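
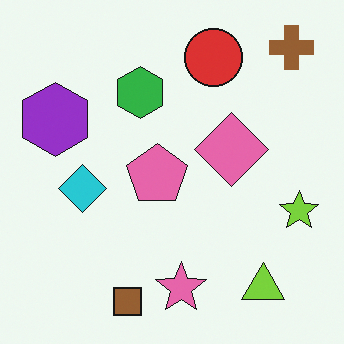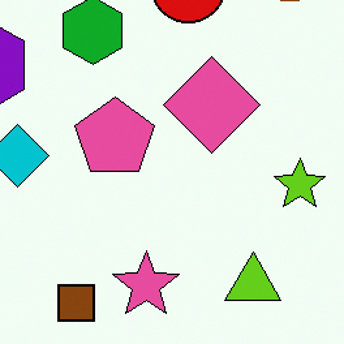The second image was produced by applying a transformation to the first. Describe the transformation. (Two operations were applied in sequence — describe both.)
The second image is the first given slightly increased contrast, then cropped to a modestly smaller region and rescaled.

Tones are pushed away from mid-grey across the whole image — a global contrast change. The visible shapes are larger and the field of view is narrower; shapes near the original edges may be partly or wholly outside the frame — a crop-and-rescale.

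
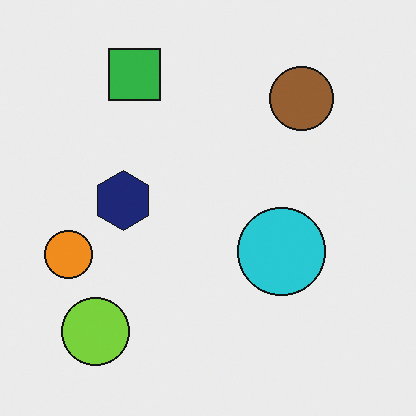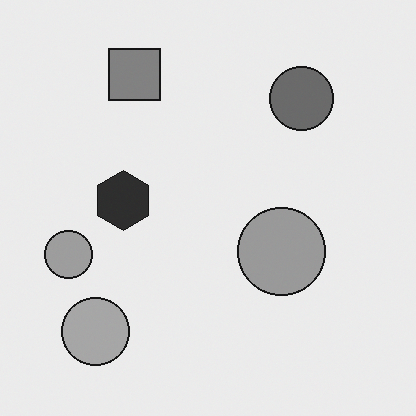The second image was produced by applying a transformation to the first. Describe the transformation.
The image was converted to grayscale.

All color is removed — every shape is now a shade of grey.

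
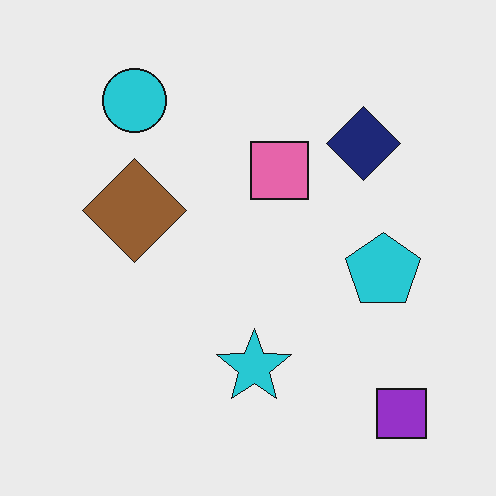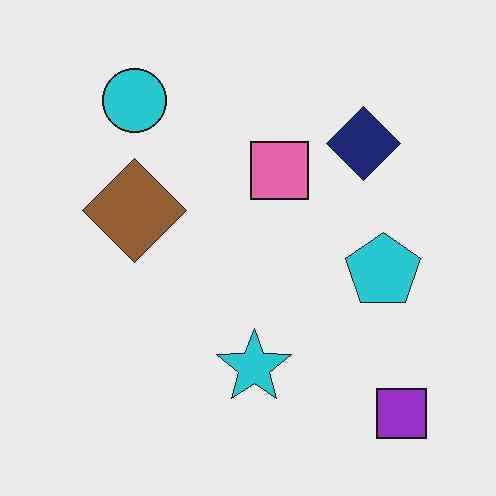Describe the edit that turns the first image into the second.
JPEG-compressed with visible artifacts.

Blocky 8×8 compression artifacts appear around shape edges and the flat background shows ringing — characteristic JPEG degradation.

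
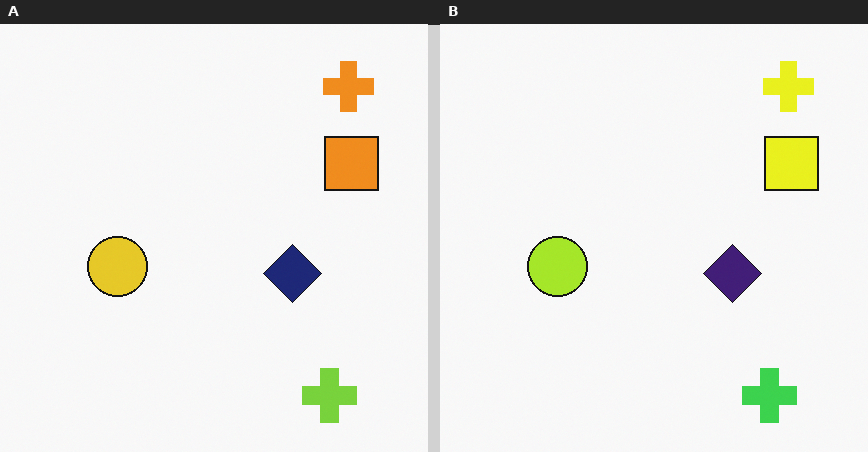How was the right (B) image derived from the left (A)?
Hue-shifted slightly.

Every shape's color has rotated by the same amount around the hue wheel — a uniform hue shift.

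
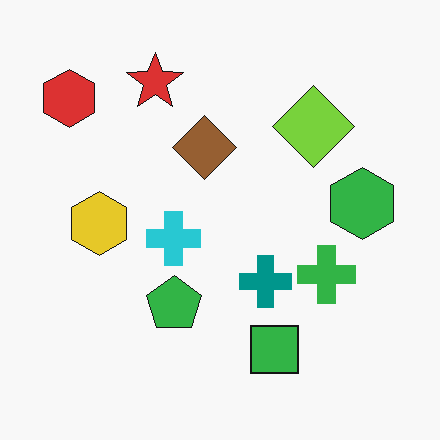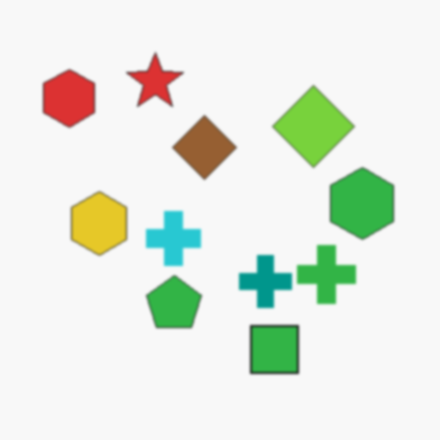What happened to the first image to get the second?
Slightly softened.

Shape edges and outlines are uniformly softened across the whole image.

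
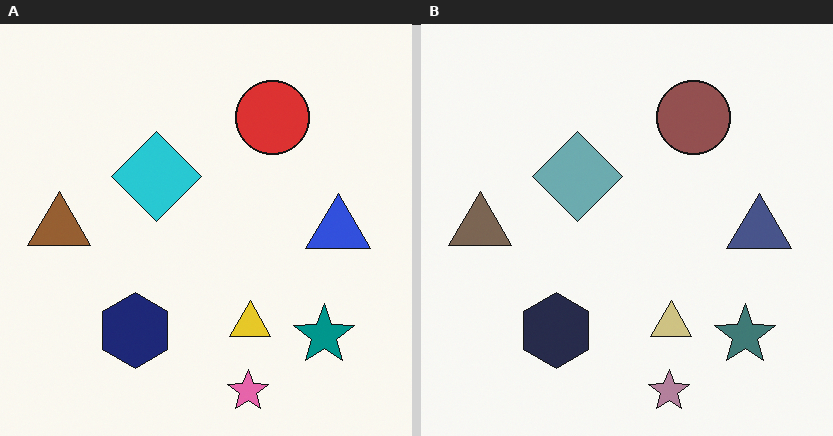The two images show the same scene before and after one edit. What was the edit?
Made much more muted (saturation change).

All colors are more muted and greyish — a global saturation change.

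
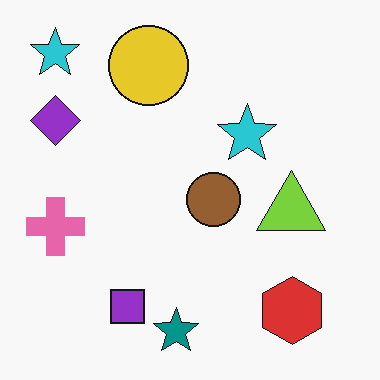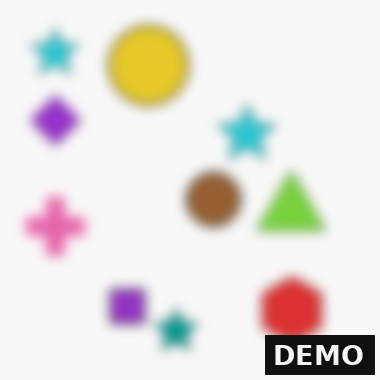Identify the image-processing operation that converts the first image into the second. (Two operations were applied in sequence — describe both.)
The second image is the first heavily blurred, then watermarked with the text "DEMO" in the lower-right corner.

Shape edges and outlines are uniformly softened across the whole image. A dark label reading "DEMO" appears in the lower-right corner.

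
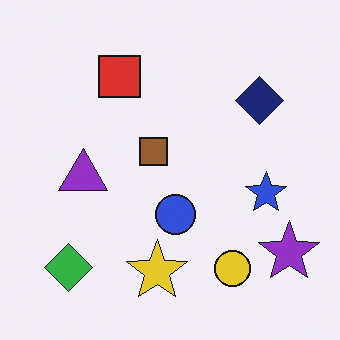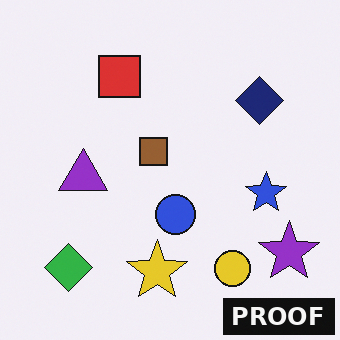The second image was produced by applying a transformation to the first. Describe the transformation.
The transformation is: watermarked with the text "PROOF" in the lower-right corner.

A dark label reading "PROOF" appears in the lower-right corner.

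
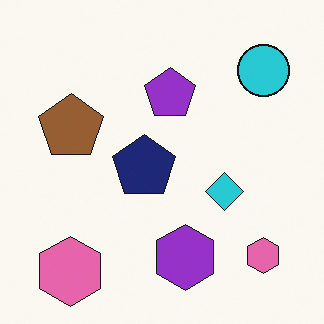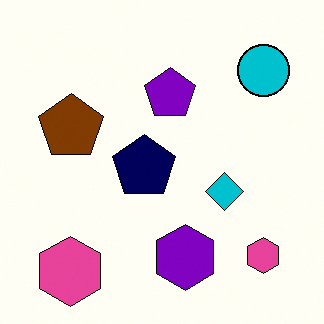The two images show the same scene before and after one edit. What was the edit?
This is the original image given slightly increased contrast.

Tones are pushed away from mid-grey across the whole image — a global contrast change.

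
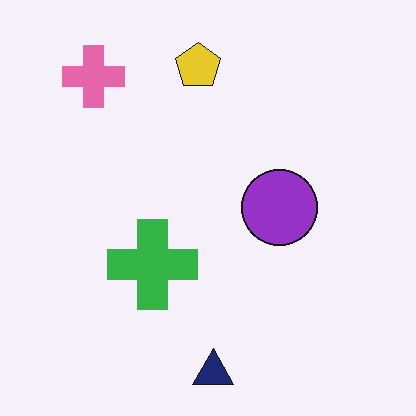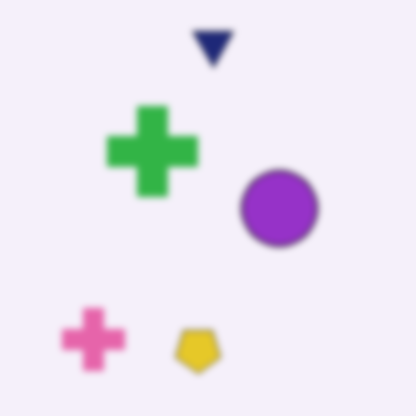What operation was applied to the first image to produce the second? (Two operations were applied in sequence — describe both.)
It was flipped vertically (top ↔ bottom), then moderately blurred.

The navy triangle is in the bottom of the first image and the top of the second — shapes on opposite sides of the horizontal midline have swapped in a mirror flip. Shape edges and outlines are uniformly softened across the whole image.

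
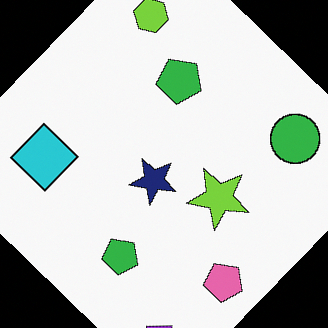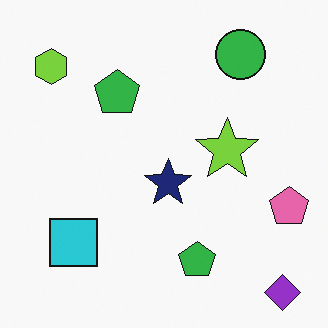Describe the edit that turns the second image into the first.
The image was rotated clockwise by a large amount — several tens of degrees.

Every shape is tilted by the same angle and the image corners show triangular fill wedges — a whole-image rotation by a non-right angle.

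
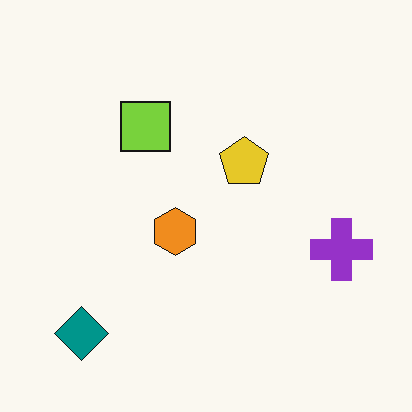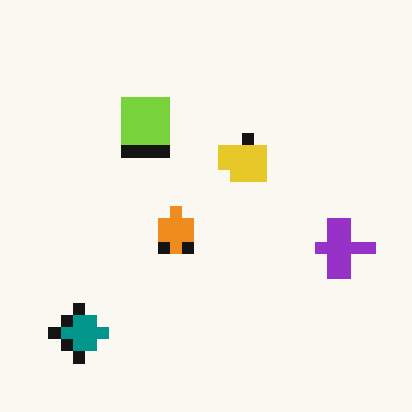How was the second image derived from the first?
The second image is the first heavily pixelated into large blocks.

Shapes are reduced to large square blocks; fine edges and outlines are lost — a downscale-then-upscale (mosaic) effect.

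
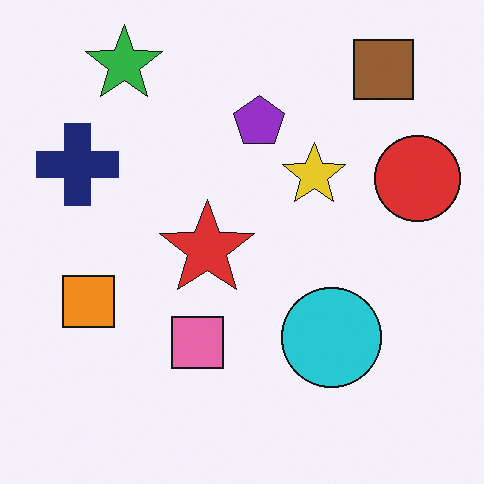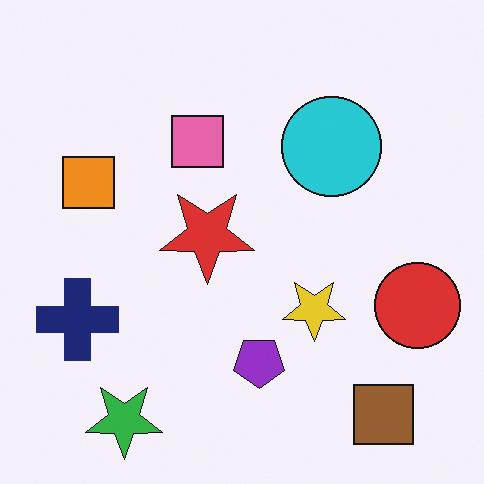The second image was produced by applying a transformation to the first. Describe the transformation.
It was flipped vertically (top ↔ bottom).

The green star is in the top-left of the first image and the bottom-left of the second — shapes on opposite sides of the horizontal midline have swapped in a mirror flip.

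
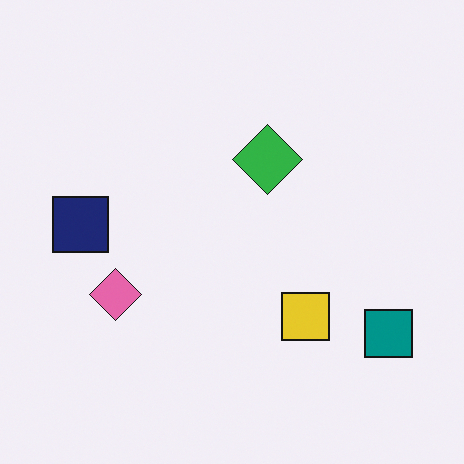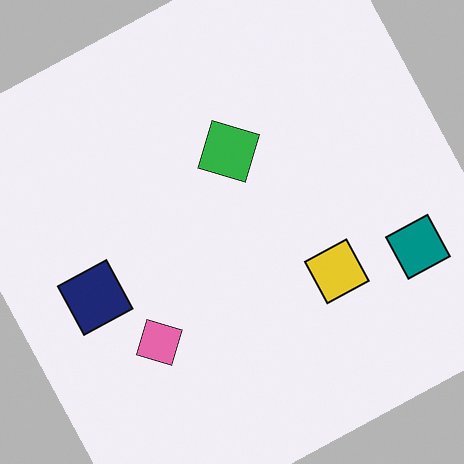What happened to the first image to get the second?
The transformation is: rotated counter-clockwise by a moderate amount.

Every shape is tilted by the same angle and the image corners show triangular fill wedges — a whole-image rotation by a non-right angle.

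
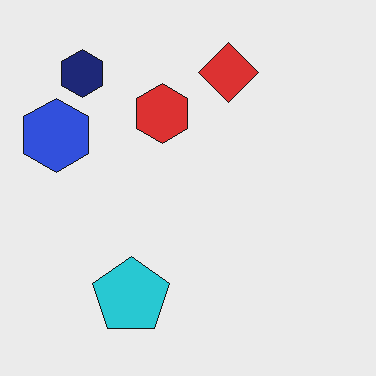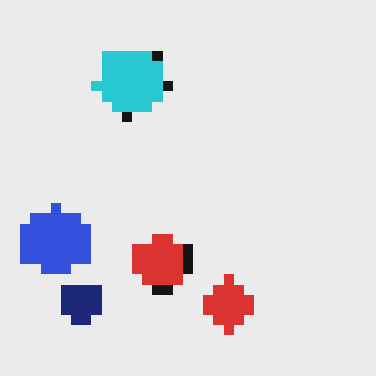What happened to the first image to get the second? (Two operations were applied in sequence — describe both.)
This is the original image flipped vertically (top ↔ bottom), then coarsely pixelated.

The red diamond is in the top of the first image and the bottom of the second — shapes on opposite sides of the horizontal midline have swapped in a mirror flip. Shapes are reduced to large square blocks; fine edges and outlines are lost — a downscale-then-upscale (mosaic) effect.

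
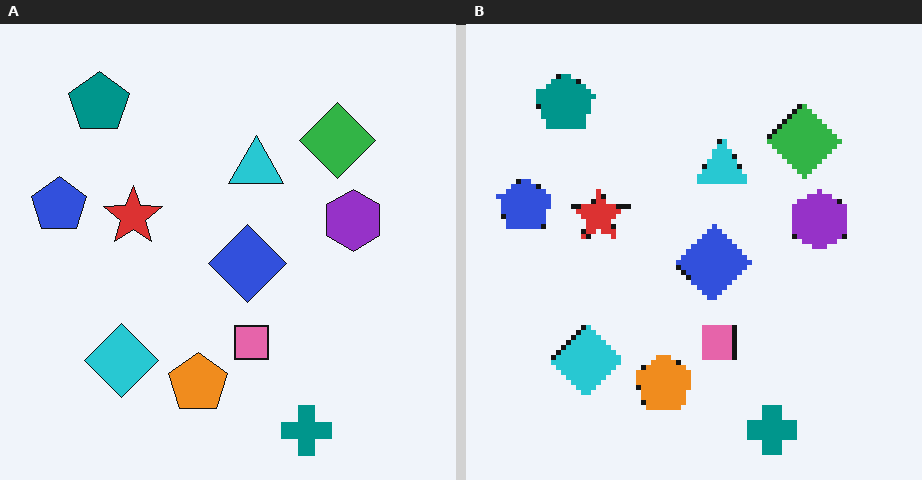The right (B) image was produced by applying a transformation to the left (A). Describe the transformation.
It was mildly pixelated.

Shapes are reduced to large square blocks; fine edges and outlines are lost — a downscale-then-upscale (mosaic) effect.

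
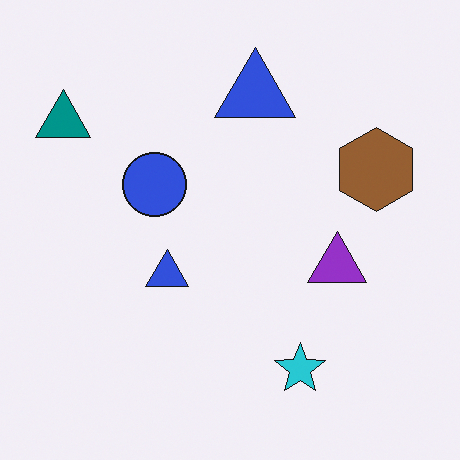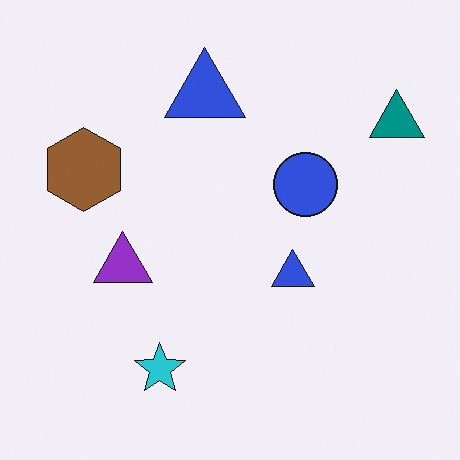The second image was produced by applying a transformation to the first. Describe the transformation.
The transformation is: flipped horizontally (left ↔ right).

The teal triangle is in the top-left of the first image and the top-right of the second — shapes on opposite sides of the vertical midline have swapped in a mirror flip.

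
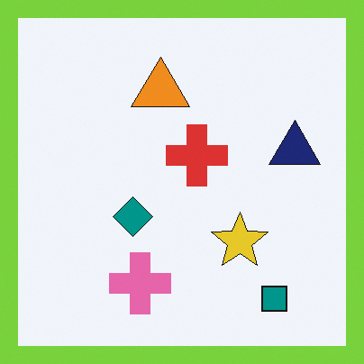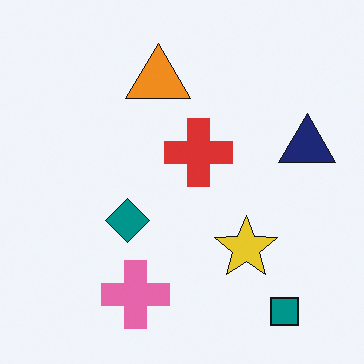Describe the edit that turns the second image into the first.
Framed with a lime border.

A solid lime frame runs around the edge of the first image, with the content slightly shrunk inside it.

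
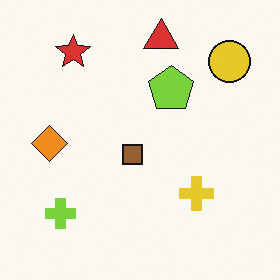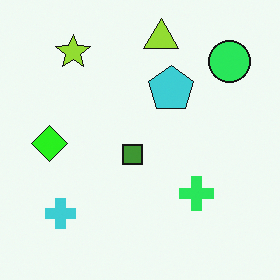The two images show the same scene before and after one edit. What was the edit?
The image was hue-shifted by a moderate amount.

Every shape's color has rotated by the same amount around the hue wheel — a uniform hue shift.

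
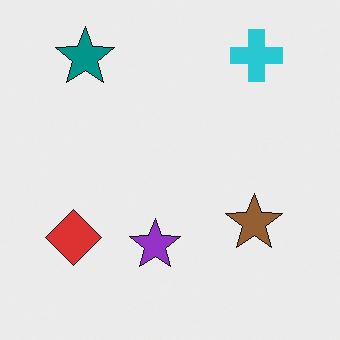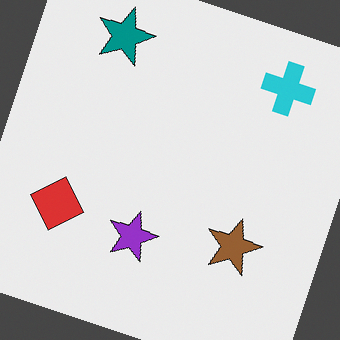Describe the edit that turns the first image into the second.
The image was rotated clockwise by a moderate amount.

Every shape is tilted by the same angle and the image corners show triangular fill wedges — a whole-image rotation by a non-right angle.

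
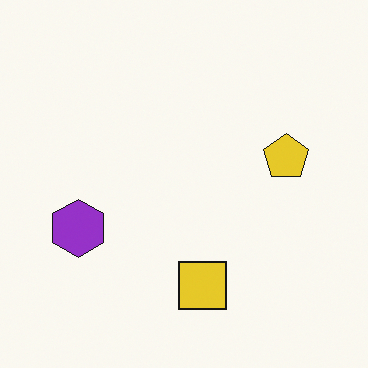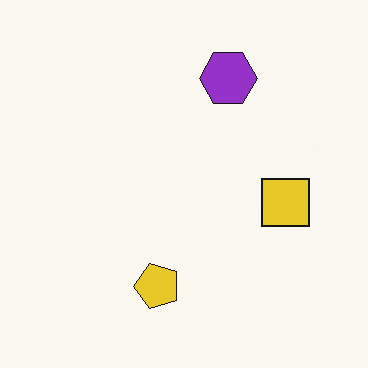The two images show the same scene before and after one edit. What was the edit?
Transposed (reflected across the top-left ↔ bottom-right diagonal).

Shapes have swapped their row and column positions — what was in the top-right is now in the bottom-left — a diagonal reflection.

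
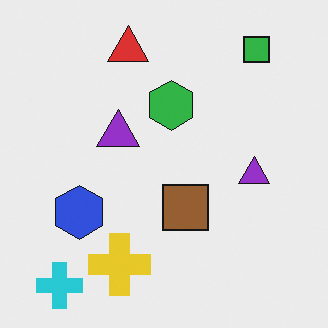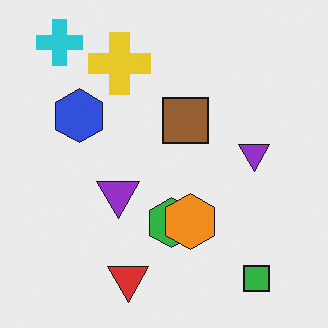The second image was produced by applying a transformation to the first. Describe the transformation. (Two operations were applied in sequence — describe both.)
The transformation is: flipped vertically (top ↔ bottom), then overlaid with an additional orange hexagon.

The cyan cross is in the bottom-left of the first image and the top-left of the second — shapes on opposite sides of the horizontal midline have swapped in a mirror flip. An orange hexagon appears in the second image that is absent from the first.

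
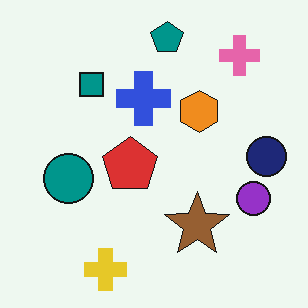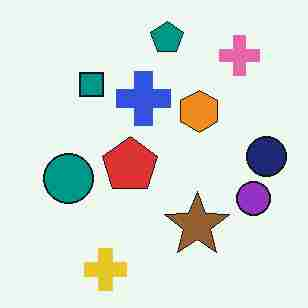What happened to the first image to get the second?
Degraded with heavy JPEG compression.

Blocky 8×8 compression artifacts appear around shape edges and the flat background shows ringing — characteristic JPEG degradation.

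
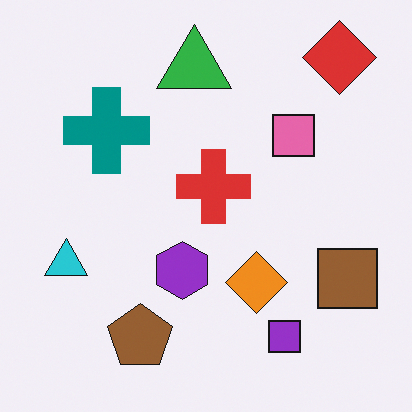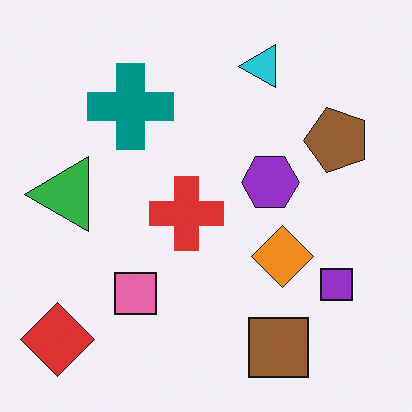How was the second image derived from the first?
This is the original image transposed (reflected across the top-left ↔ bottom-right diagonal).

Shapes have swapped their row and column positions — what was in the top-right is now in the bottom-left — a diagonal reflection.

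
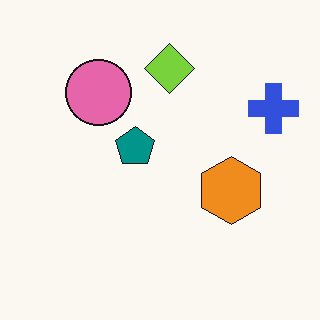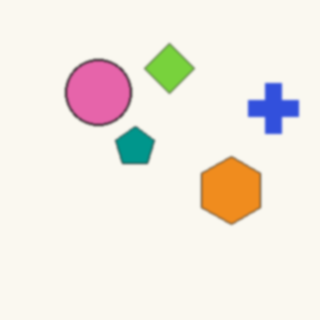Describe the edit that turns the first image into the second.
It was given a subtle gaussian blur.

Shape edges and outlines are uniformly softened across the whole image.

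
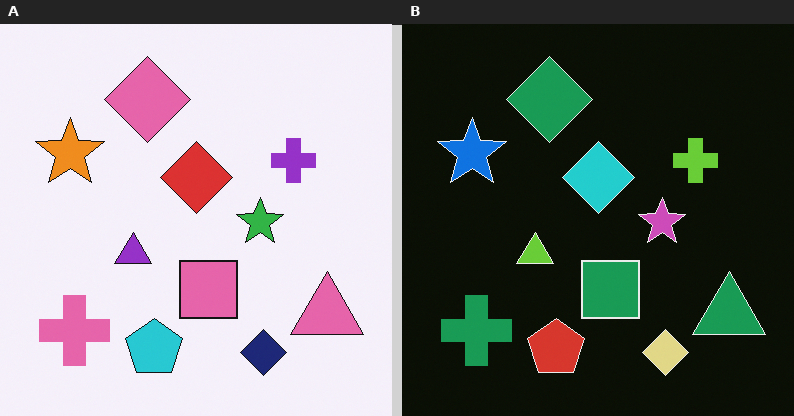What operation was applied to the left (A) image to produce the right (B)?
It was color-inverted (negative).

The light background has become dark and every shape's color is its complement — a photographic negative.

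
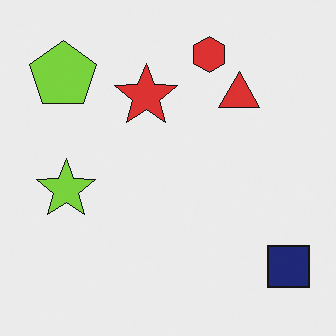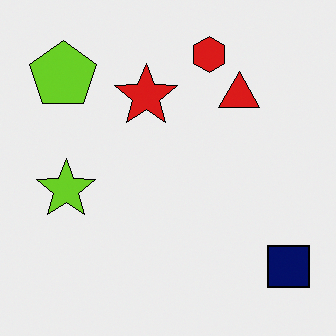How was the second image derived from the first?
Given slightly increased contrast.

Tones are pushed away from mid-grey across the whole image — a global contrast change.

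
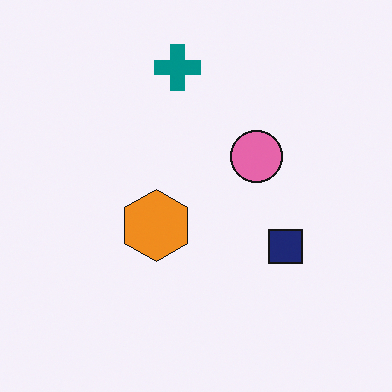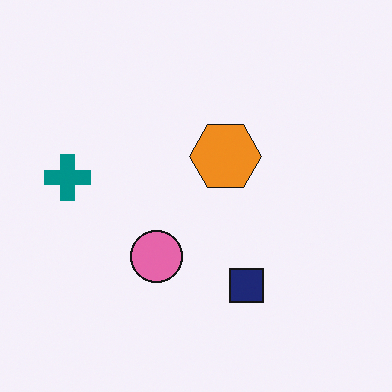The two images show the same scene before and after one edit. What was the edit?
The image was transposed (reflected across the top-left ↔ bottom-right diagonal).

Shapes have swapped their row and column positions — what was in the top-right is now in the bottom-left — a diagonal reflection.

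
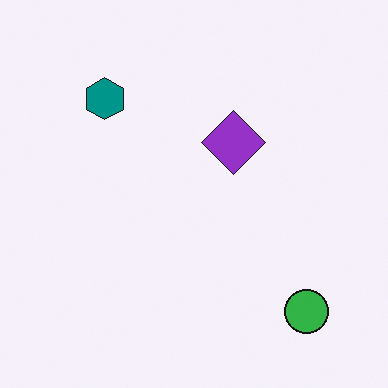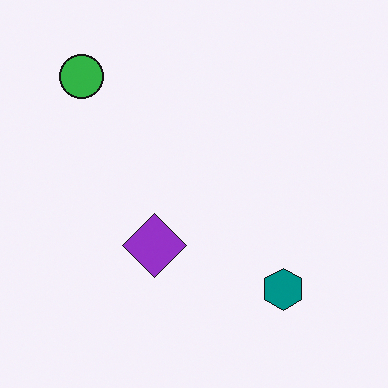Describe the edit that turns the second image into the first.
Rotated 180°.

The green circle sits in the top-left of the second image and the bottom-right of the first — consistent with a whole-image 180° rotation.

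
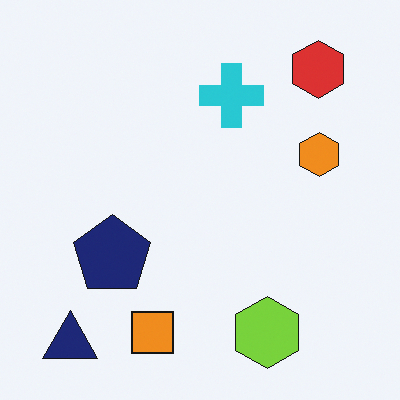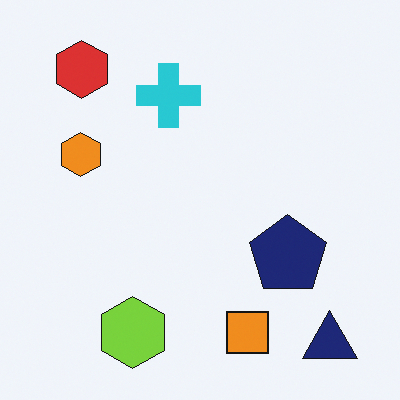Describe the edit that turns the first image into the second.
Flipped horizontally (left ↔ right).

The navy triangle is in the bottom-left of the first image and the bottom-right of the second — shapes on opposite sides of the vertical midline have swapped in a mirror flip.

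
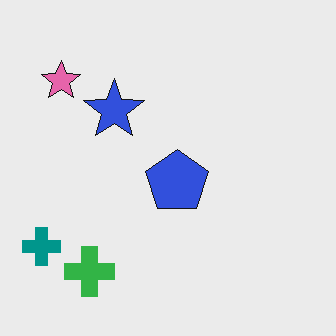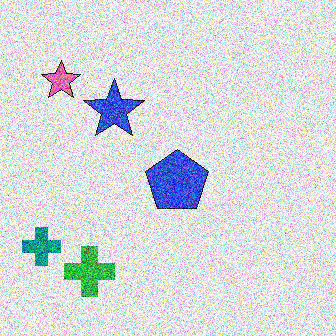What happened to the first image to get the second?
Degraded with heavy additive noise.

Random speckle covers the whole image, including the flat background.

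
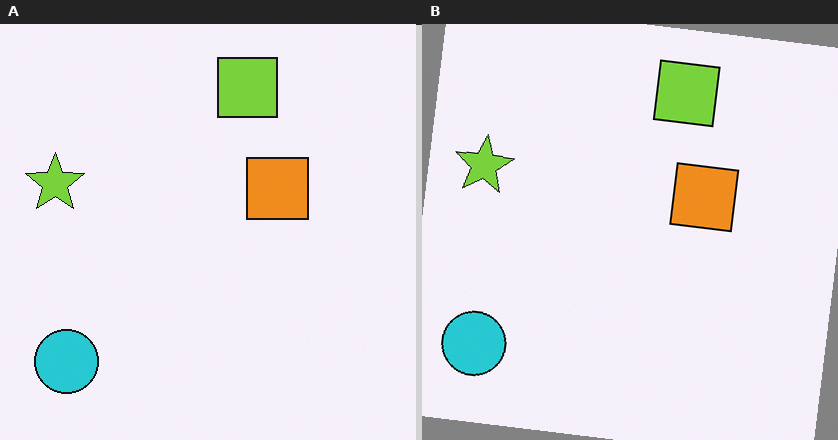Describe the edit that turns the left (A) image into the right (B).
The transformation is: rotated clockwise by a slight angle.

Every shape is tilted by the same angle and the image corners show triangular fill wedges — a whole-image rotation by a non-right angle.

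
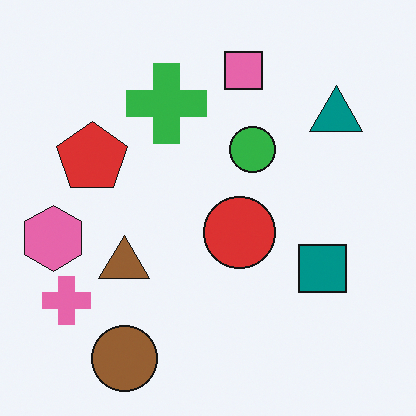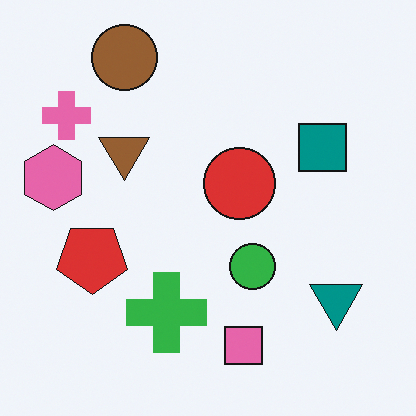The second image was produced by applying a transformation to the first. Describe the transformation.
The image was flipped vertically (top ↔ bottom).

The brown circle is in the bottom-left of the first image and the top-left of the second — shapes on opposite sides of the horizontal midline have swapped in a mirror flip.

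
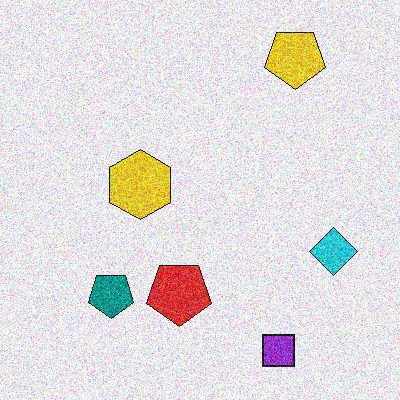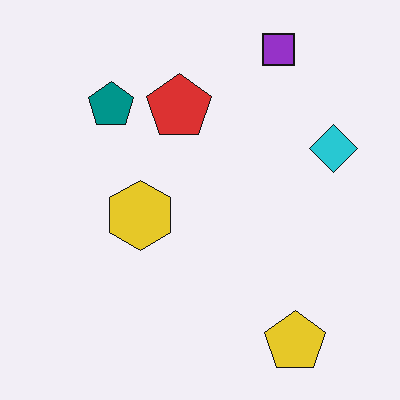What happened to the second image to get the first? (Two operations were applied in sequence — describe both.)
It was flipped vertically (top ↔ bottom), then degraded with strong gaussian noise.

The purple square is in the top-right of the second image and the bottom-right of the first — shapes on opposite sides of the horizontal midline have swapped in a mirror flip. Random speckle covers the whole image, including the flat background.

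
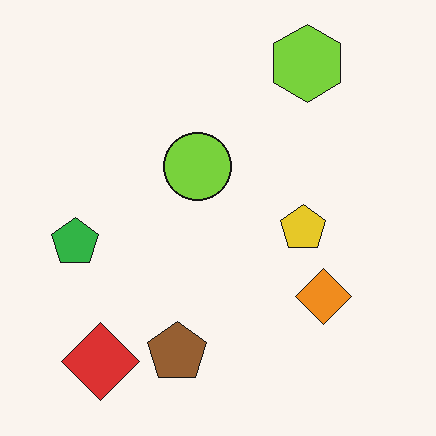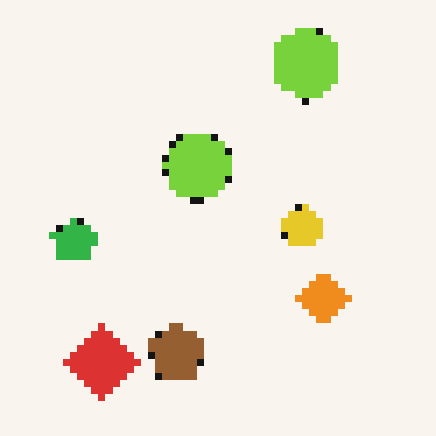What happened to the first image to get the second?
Moderately pixelated.

Shapes are reduced to large square blocks; fine edges and outlines are lost — a downscale-then-upscale (mosaic) effect.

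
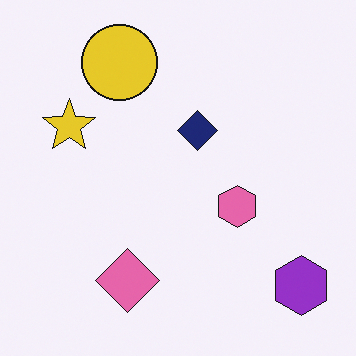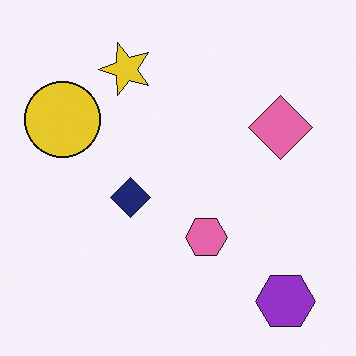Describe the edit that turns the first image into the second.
This is the original image transposed (reflected across the top-left ↔ bottom-right diagonal).

Shapes have swapped their row and column positions — what was in the top-right is now in the bottom-left — a diagonal reflection.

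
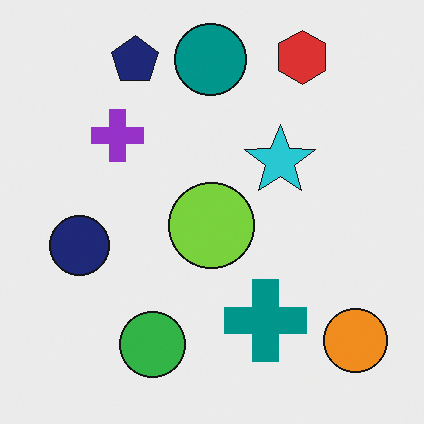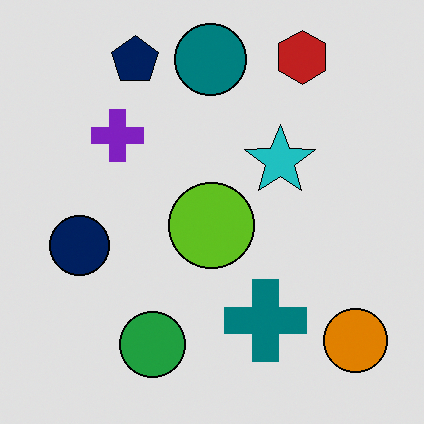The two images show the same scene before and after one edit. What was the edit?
The transformation is: moderately posterized.

Each flat color has snapped to a coarser quantized level — most visibly, the near-white background has dropped to a flat grey.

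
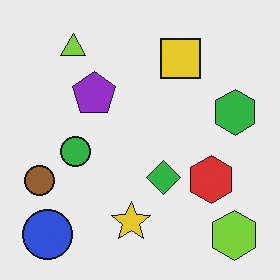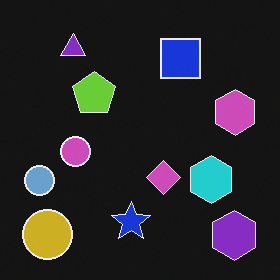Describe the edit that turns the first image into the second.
The image was color-inverted (negative).

The light background has become dark and every shape's color is its complement — a photographic negative.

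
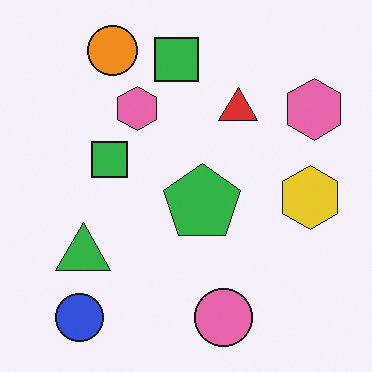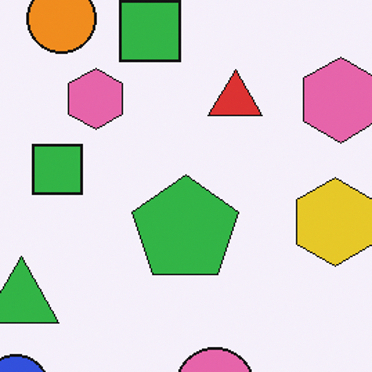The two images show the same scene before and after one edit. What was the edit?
The transformation is: cropped to a modestly smaller region and rescaled.

The visible shapes are larger and the field of view is narrower; shapes near the original edges may be partly or wholly outside the frame — a crop-and-rescale.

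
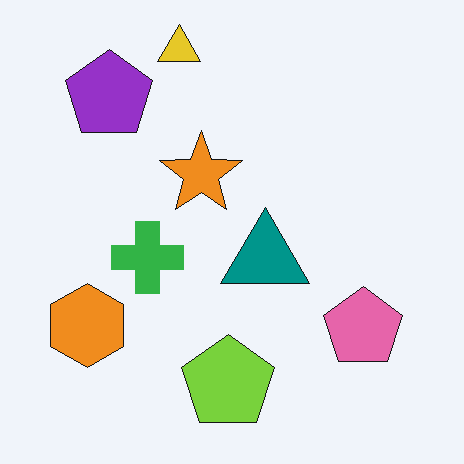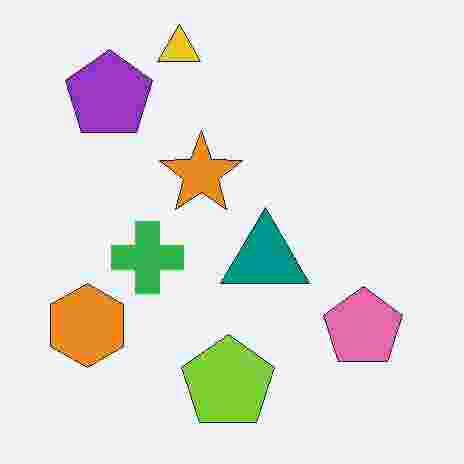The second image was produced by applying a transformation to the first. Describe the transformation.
The second image is the first heavily JPEG-compressed with obvious blocking artifacts.

Blocky 8×8 compression artifacts appear around shape edges and the flat background shows ringing — characteristic JPEG degradation.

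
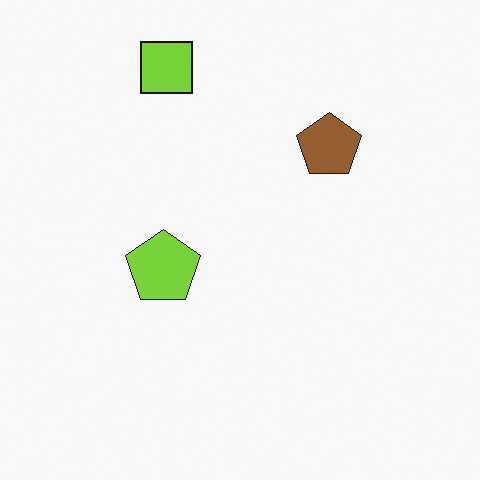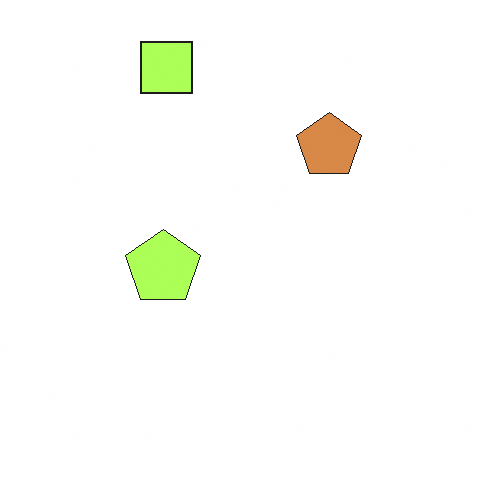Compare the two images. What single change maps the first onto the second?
The image was substantially brightened.

Every pixel — background and shapes alike — is uniformly brightened.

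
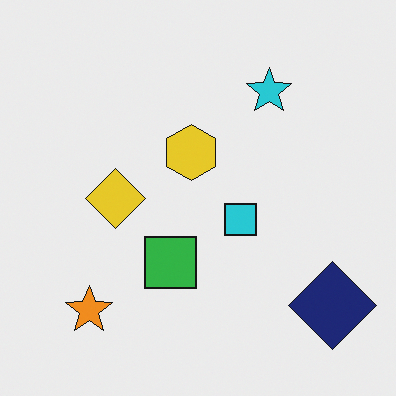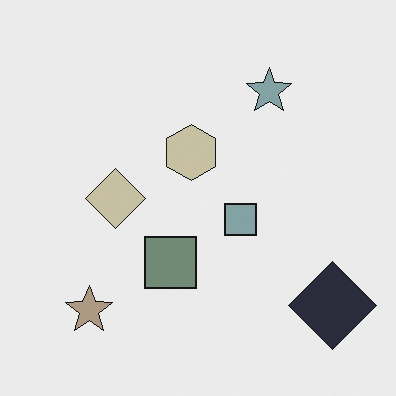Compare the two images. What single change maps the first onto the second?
The second image is the first made much more muted (saturation change).

All colors are more muted and greyish — a global saturation change.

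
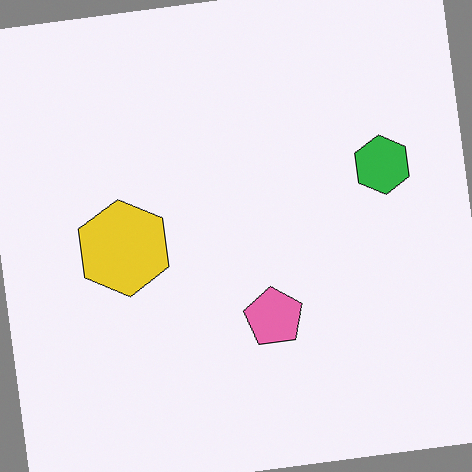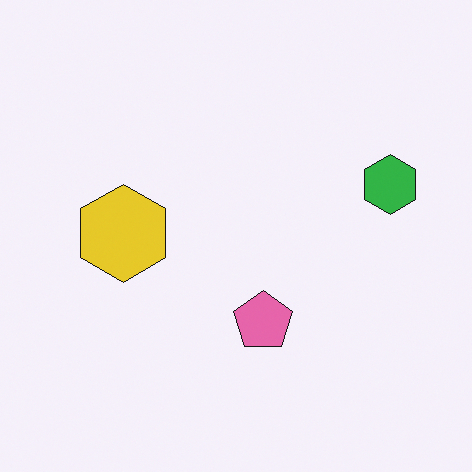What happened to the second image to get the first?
This is the original image rotated counter-clockwise by a slight angle.

Every shape is tilted by the same angle and the image corners show triangular fill wedges — a whole-image rotation by a non-right angle.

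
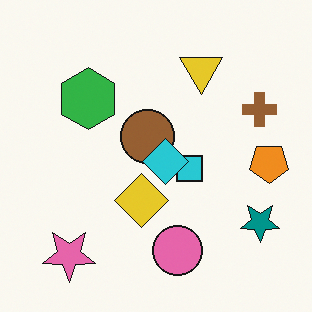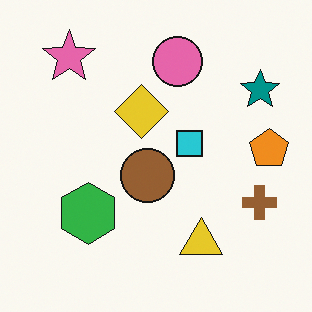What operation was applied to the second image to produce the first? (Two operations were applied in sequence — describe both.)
The transformation is: flipped vertically (top ↔ bottom), then overlaid with an additional cyan diamond.

The pink star is in the top-left of the second image and the bottom-left of the first — shapes on opposite sides of the horizontal midline have swapped in a mirror flip. A cyan diamond appears in the first image that is absent from the second.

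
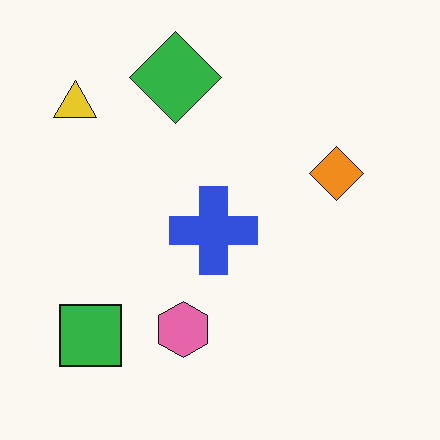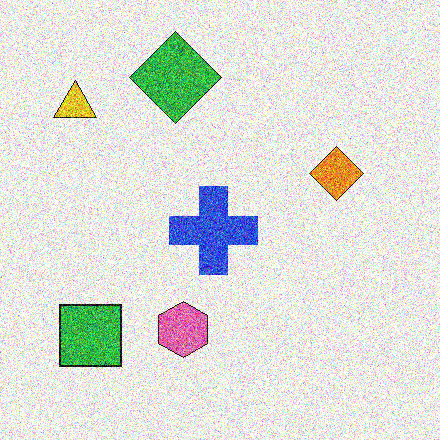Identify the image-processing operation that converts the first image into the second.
The second image is the first degraded with heavy additive noise.

Random speckle covers the whole image, including the flat background.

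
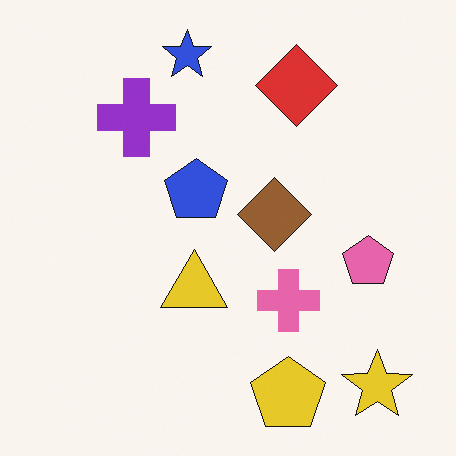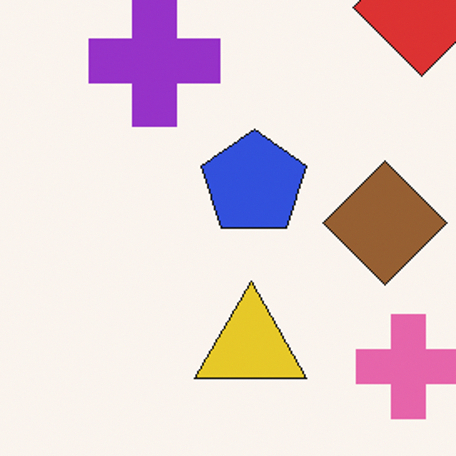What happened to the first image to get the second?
The image was cropped to a noticeably smaller region and rescaled.

The visible shapes are larger and the field of view is narrower; shapes near the original edges may be partly or wholly outside the frame — a crop-and-rescale.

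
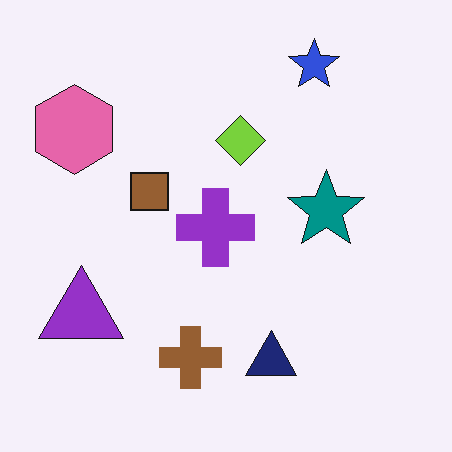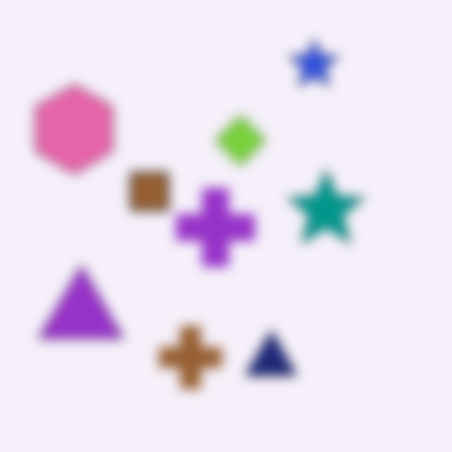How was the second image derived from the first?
The second image is the first strongly gaussian-blurred.

Shape edges and outlines are uniformly softened across the whole image.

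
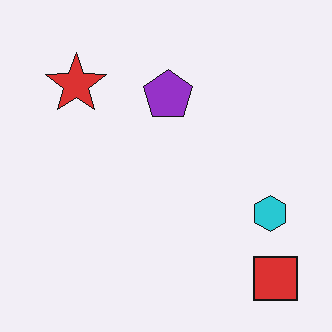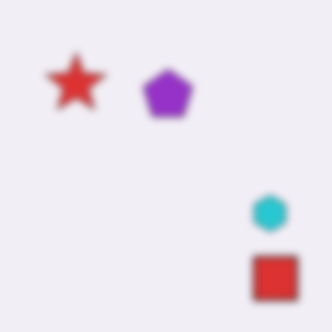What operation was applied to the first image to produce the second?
The transformation is: noticeably gaussian-blurred.

Shape edges and outlines are uniformly softened across the whole image.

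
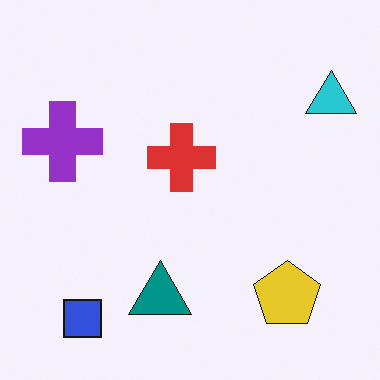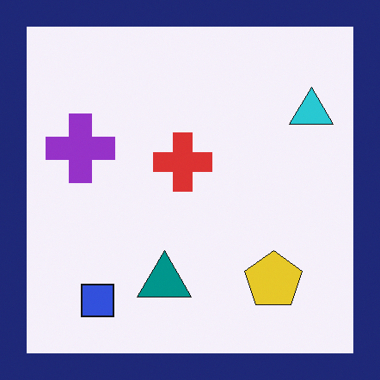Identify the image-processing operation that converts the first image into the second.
Framed with a navy border.

A solid navy frame runs around the edge of the second image, with the content slightly shrunk inside it.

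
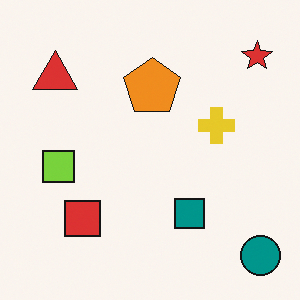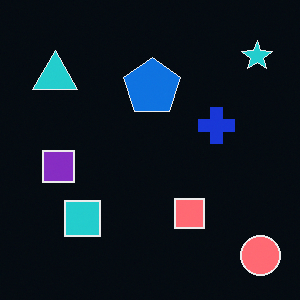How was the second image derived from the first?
This is the original image color-inverted (negative).

The light background has become dark and every shape's color is its complement — a photographic negative.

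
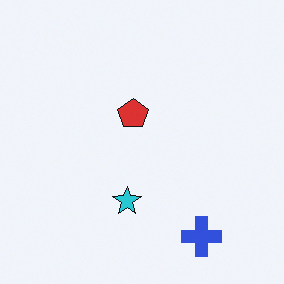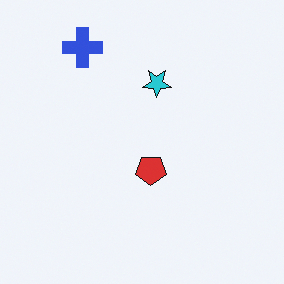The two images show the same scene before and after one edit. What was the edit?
Rotated 180°.

The blue cross sits in the bottom-right of the first image and the top-left of the second — consistent with a whole-image 180° rotation.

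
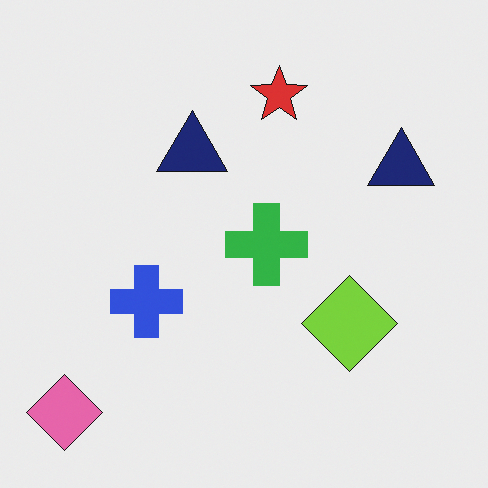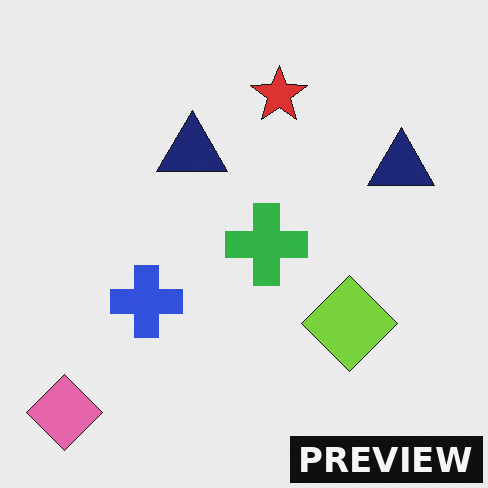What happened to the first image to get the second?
Watermarked with the text "PREVIEW" in the lower-right corner.

A dark label reading "PREVIEW" appears in the lower-right corner.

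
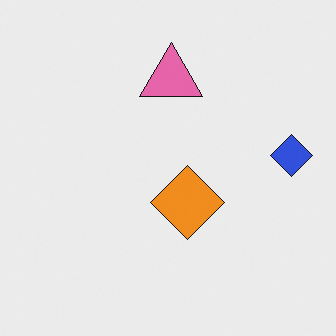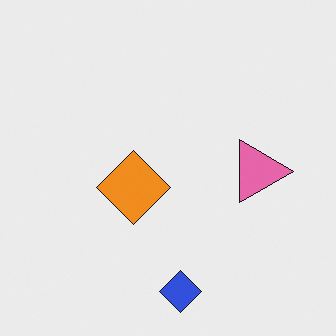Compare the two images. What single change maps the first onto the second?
This is the original image rotated 90° clockwise.

The blue diamond sits in the right of the first image and the bottom of the second — consistent with a whole-image 90° clockwise rotation.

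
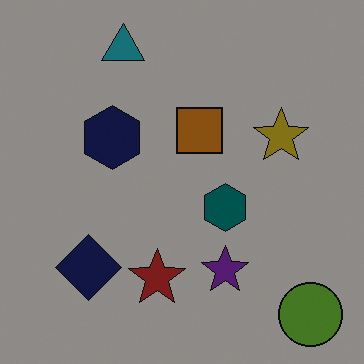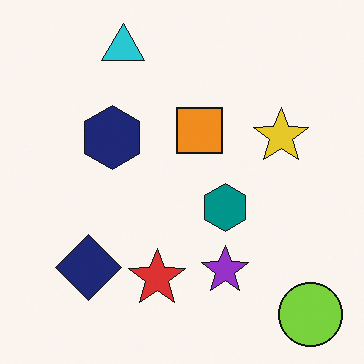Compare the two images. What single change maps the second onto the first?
The transformation is: darkened a lot.

Every pixel — background and shapes alike — is uniformly darkened.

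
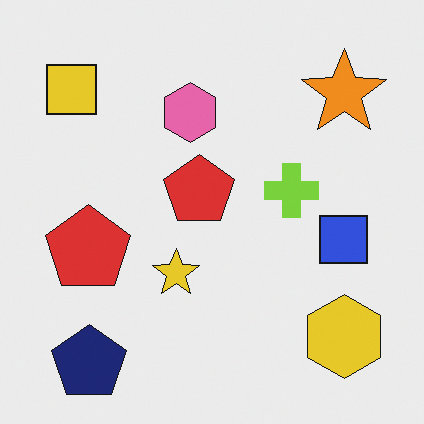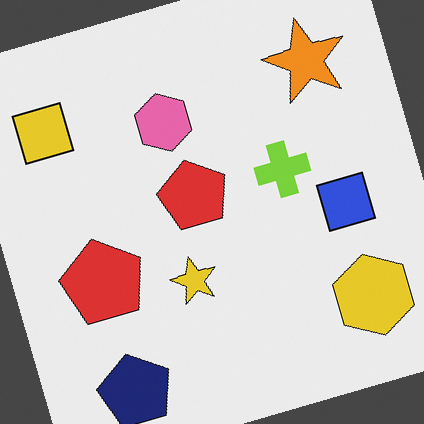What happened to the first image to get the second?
The transformation is: rotated counter-clockwise by a moderate amount.

Every shape is tilted by the same angle and the image corners show triangular fill wedges — a whole-image rotation by a non-right angle.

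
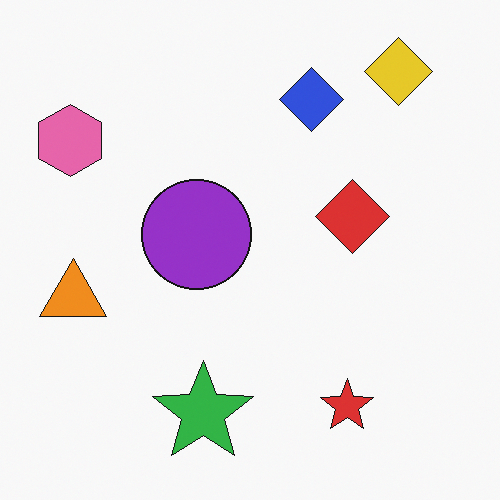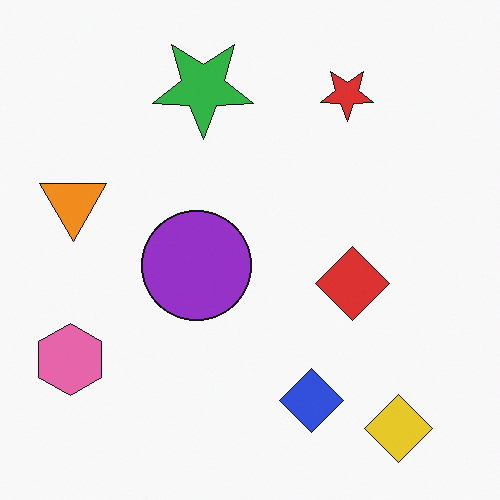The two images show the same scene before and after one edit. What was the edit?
The image was flipped vertically (top ↔ bottom).

The yellow diamond is in the top-right of the first image and the bottom-right of the second — shapes on opposite sides of the horizontal midline have swapped in a mirror flip.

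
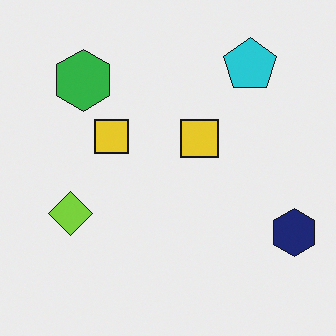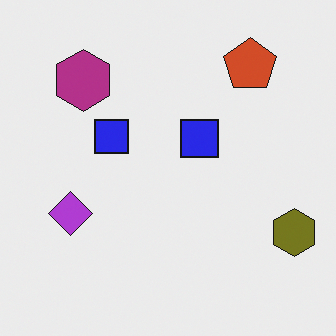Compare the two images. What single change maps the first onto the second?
The image was hue-shifted through roughly half the color wheel.

Every shape's color has rotated by the same amount around the hue wheel — a uniform hue shift.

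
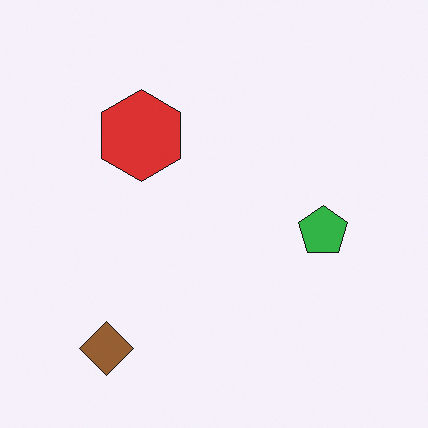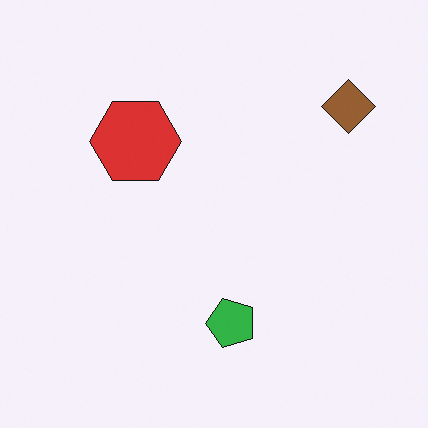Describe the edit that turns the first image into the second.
It was transposed (reflected across the top-left ↔ bottom-right diagonal).

Shapes have swapped their row and column positions — what was in the top-right is now in the bottom-left — a diagonal reflection.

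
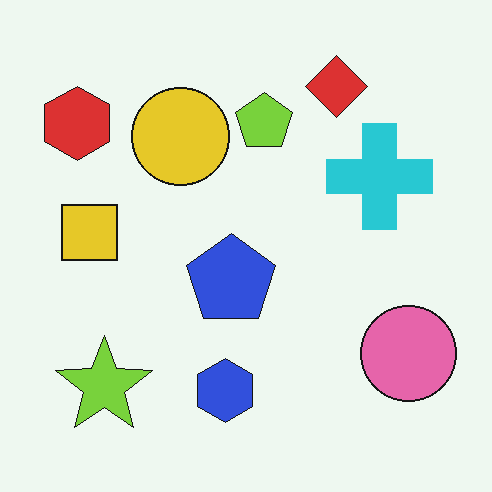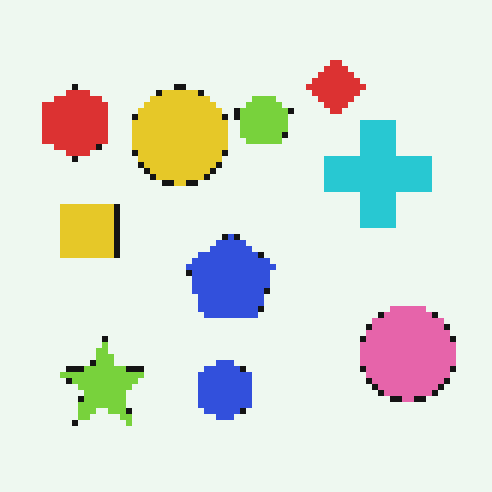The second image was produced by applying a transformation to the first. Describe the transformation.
The second image is the first moderately pixelated.

Shapes are reduced to large square blocks; fine edges and outlines are lost — a downscale-then-upscale (mosaic) effect.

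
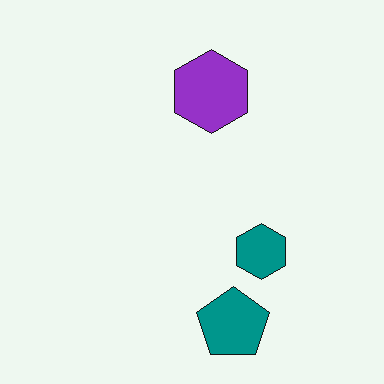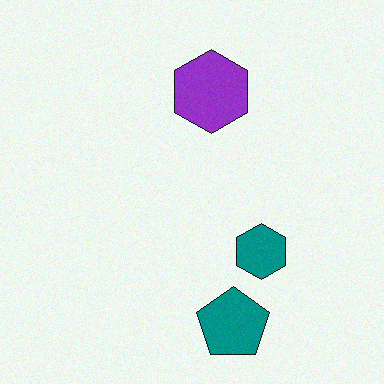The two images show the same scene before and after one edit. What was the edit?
It was degraded with subtle gaussian noise.

Random speckle covers the whole image, including the flat background.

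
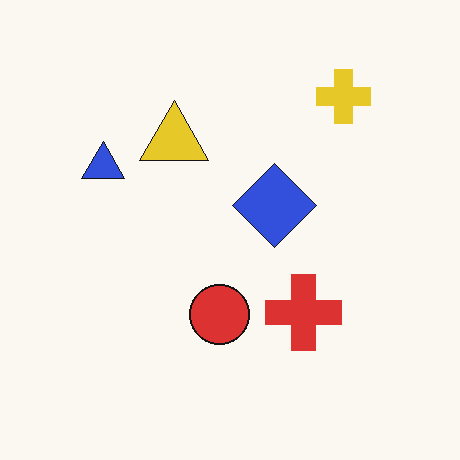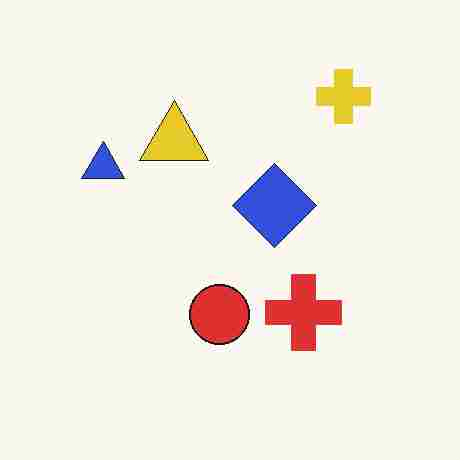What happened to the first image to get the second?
Degraded with heavy JPEG compression.

Blocky 8×8 compression artifacts appear around shape edges and the flat background shows ringing — characteristic JPEG degradation.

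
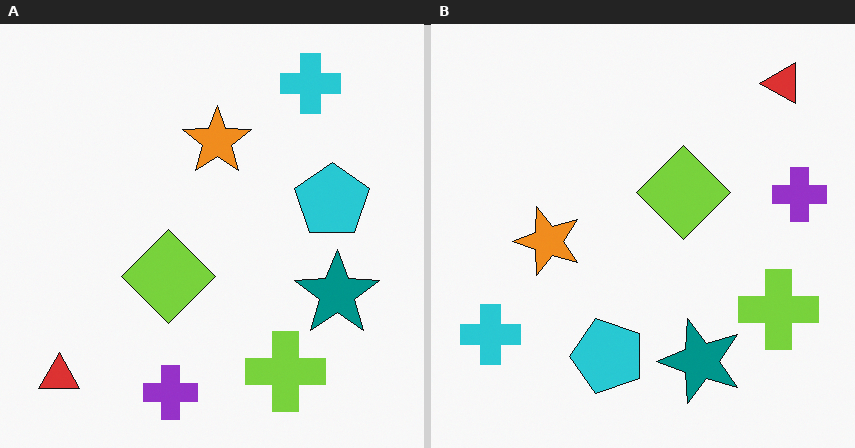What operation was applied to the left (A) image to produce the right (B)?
It was transposed (reflected across the top-left ↔ bottom-right diagonal).

Shapes have swapped their row and column positions — what was in the top-right is now in the bottom-left — a diagonal reflection.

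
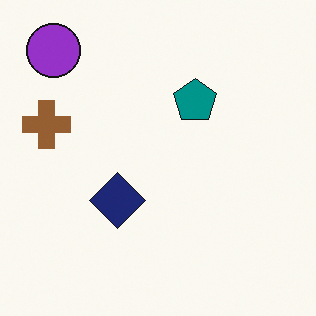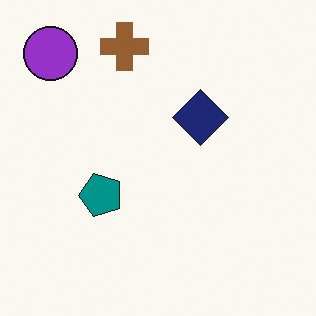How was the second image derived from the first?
The transformation is: transposed (reflected across the top-left ↔ bottom-right diagonal).

Shapes have swapped their row and column positions — what was in the top-right is now in the bottom-left — a diagonal reflection.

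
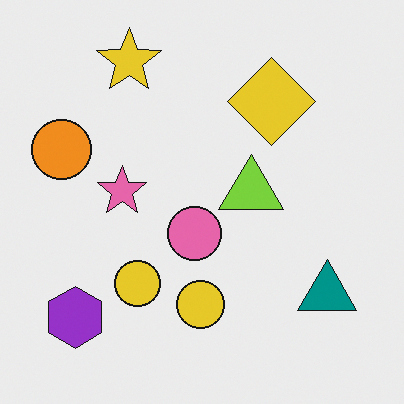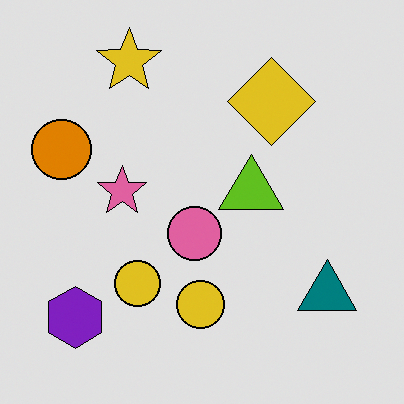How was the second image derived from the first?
The image was moderately posterized.

Each flat color has snapped to a coarser quantized level — most visibly, the near-white background has dropped to a flat grey.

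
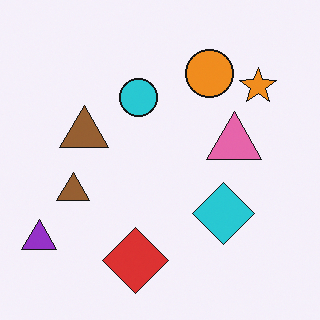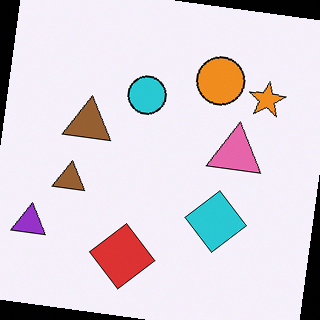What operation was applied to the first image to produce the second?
This is the original image rotated clockwise by a small amount.

Every shape is tilted by the same angle and the image corners show triangular fill wedges — a whole-image rotation by a non-right angle.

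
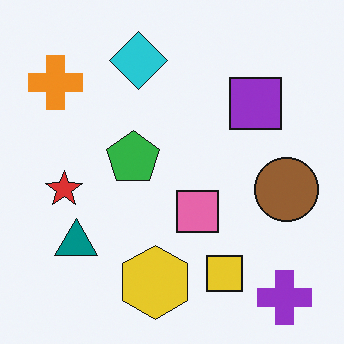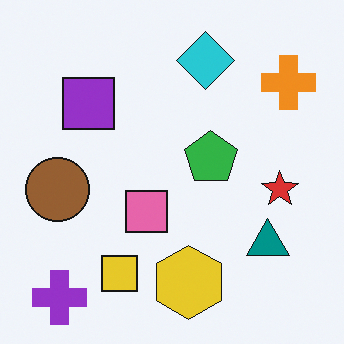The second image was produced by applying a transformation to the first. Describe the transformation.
The image was flipped horizontally (left ↔ right).

The orange cross is in the top-left of the first image and the top-right of the second — shapes on opposite sides of the vertical midline have swapped in a mirror flip.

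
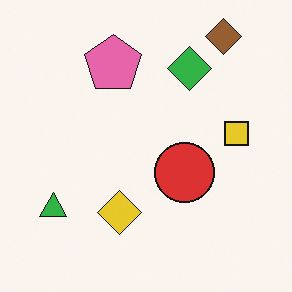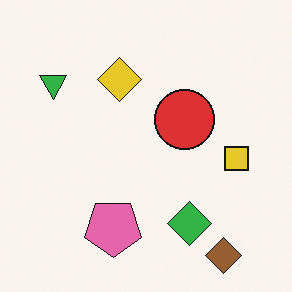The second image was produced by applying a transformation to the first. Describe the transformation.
The transformation is: flipped vertically (top ↔ bottom).

The brown diamond is in the top-right of the first image and the bottom-right of the second — shapes on opposite sides of the horizontal midline have swapped in a mirror flip.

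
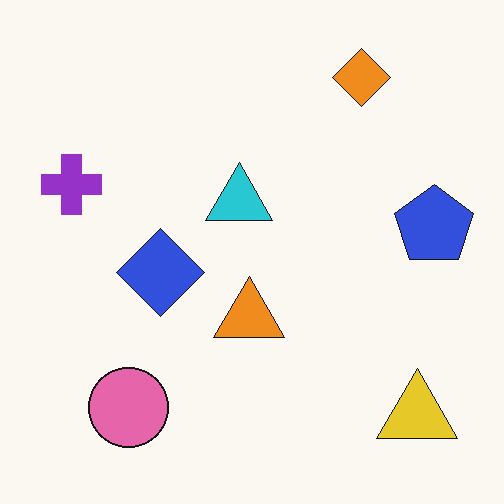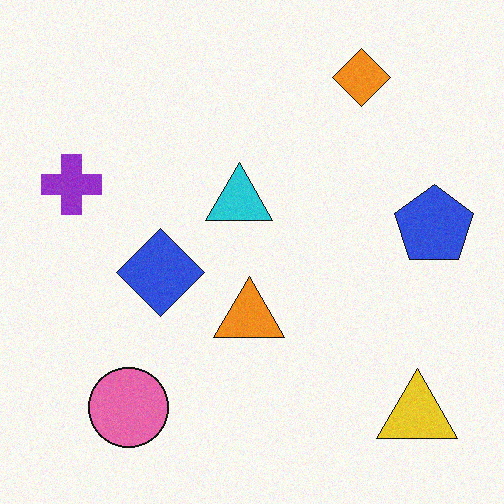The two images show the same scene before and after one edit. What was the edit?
The transformation is: degraded with a light layer of grain.

Random speckle covers the whole image, including the flat background.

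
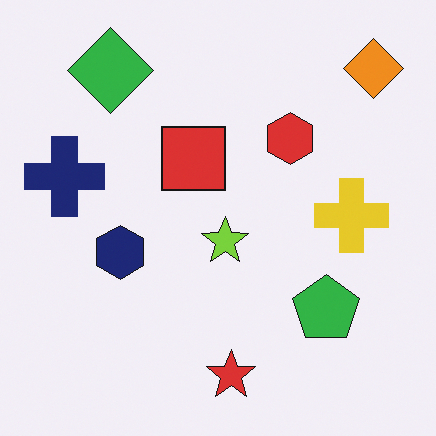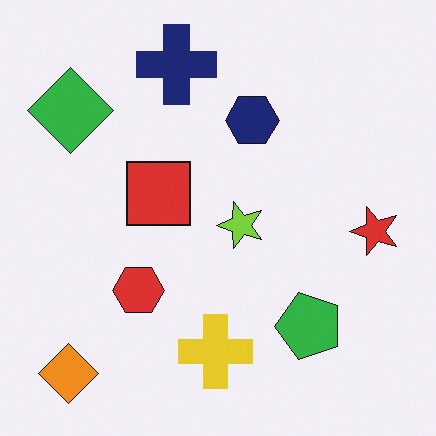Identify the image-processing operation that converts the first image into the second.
This is the original image transposed (reflected across the top-left ↔ bottom-right diagonal).

Shapes have swapped their row and column positions — what was in the top-right is now in the bottom-left — a diagonal reflection.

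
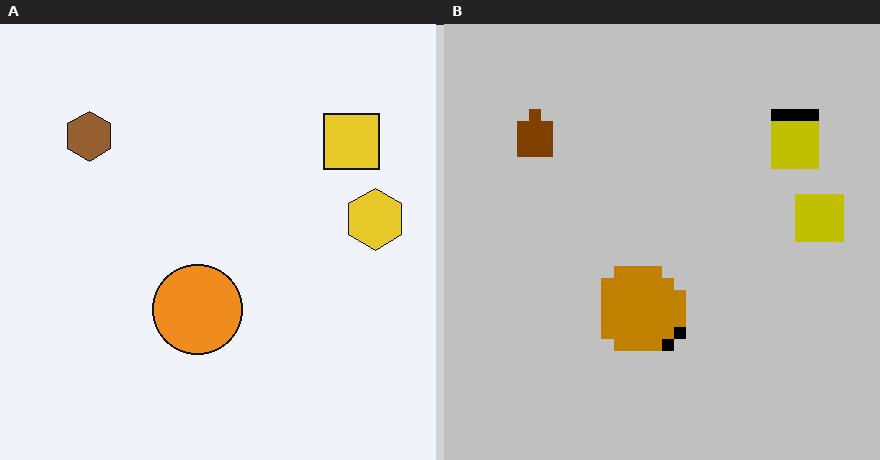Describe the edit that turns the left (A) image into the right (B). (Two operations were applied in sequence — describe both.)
Heavily pixelated into large blocks, then heavily posterized to just a handful of flat colors.

Shapes are reduced to large square blocks; fine edges and outlines are lost — a downscale-then-upscale (mosaic) effect. Each flat color has snapped to a coarser quantized level — most visibly, the near-white background has dropped to a flat grey.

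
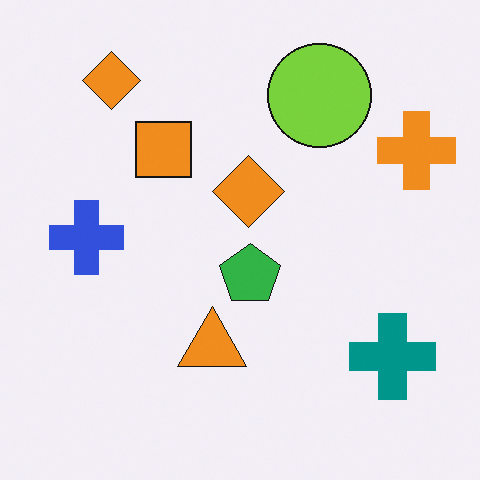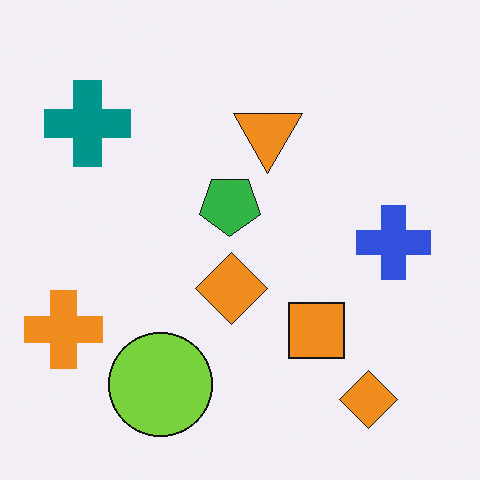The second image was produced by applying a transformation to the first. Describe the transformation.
Rotated 180°.

The orange cross sits in the top-right of the first image and the bottom-left of the second — consistent with a whole-image 180° rotation.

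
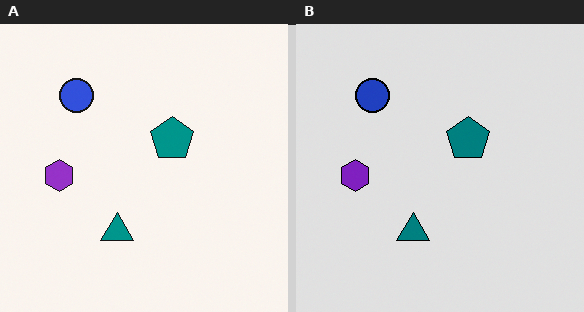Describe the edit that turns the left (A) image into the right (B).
Moderately posterized.

Each flat color has snapped to a coarser quantized level — most visibly, the near-white background has dropped to a flat grey.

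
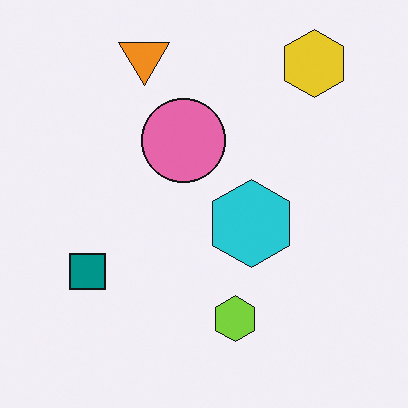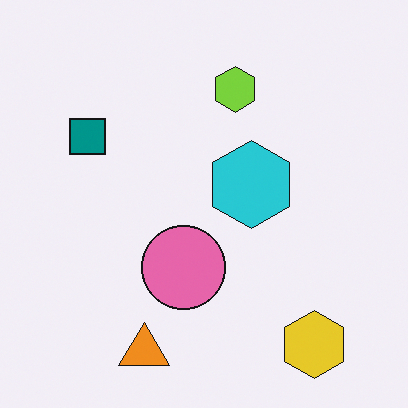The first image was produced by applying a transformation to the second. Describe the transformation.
The image was flipped vertically (top ↔ bottom).

The orange triangle is in the bottom of the second image and the top of the first — shapes on opposite sides of the horizontal midline have swapped in a mirror flip.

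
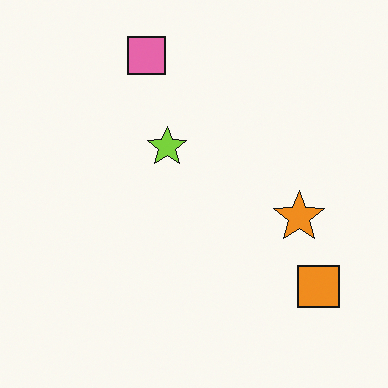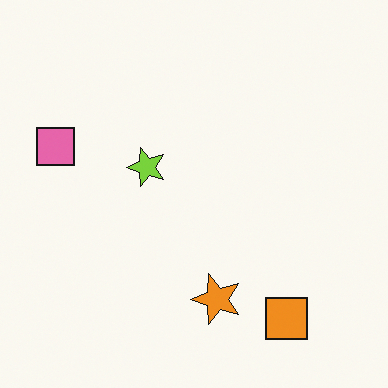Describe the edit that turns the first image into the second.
The second image is the first transposed (reflected across the top-left ↔ bottom-right diagonal).

Shapes have swapped their row and column positions — what was in the top-right is now in the bottom-left — a diagonal reflection.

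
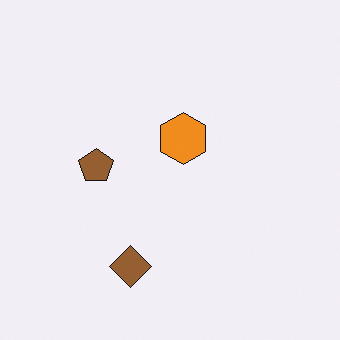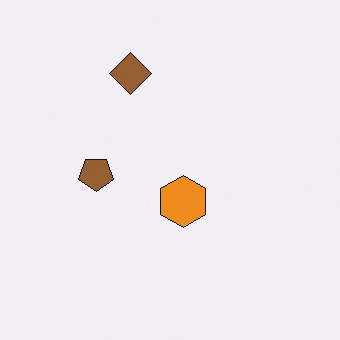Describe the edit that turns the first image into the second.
Flipped vertically (top ↔ bottom).

The brown diamond is in the bottom of the first image and the top of the second — shapes on opposite sides of the horizontal midline have swapped in a mirror flip.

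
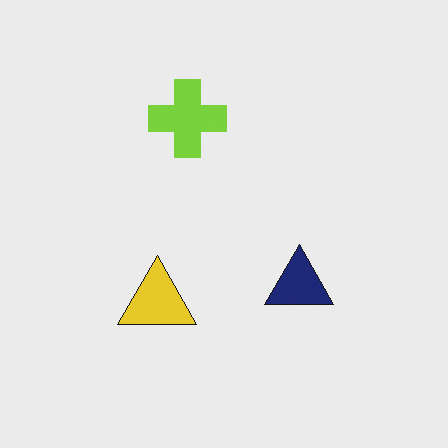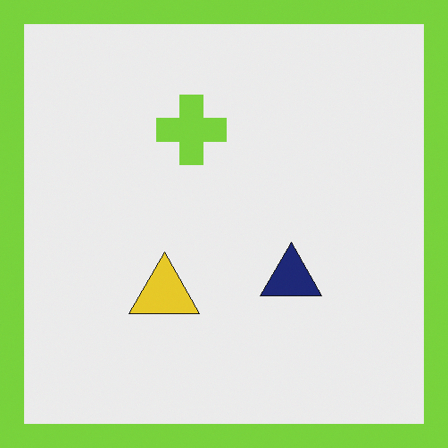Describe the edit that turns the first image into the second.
The image was framed with a lime border.

A solid lime frame runs around the edge of the second image, with the content slightly shrunk inside it.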